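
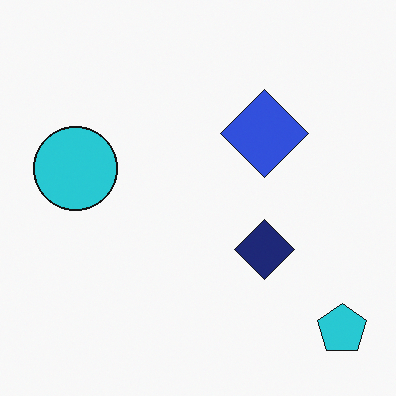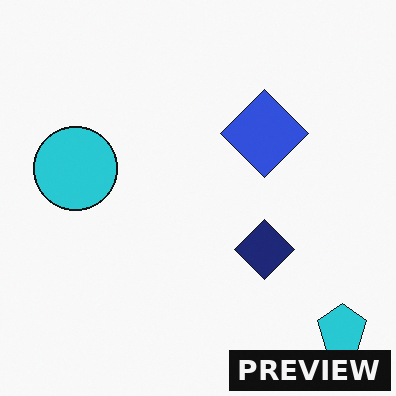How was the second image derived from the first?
It was watermarked with the text "PREVIEW" in the lower-right corner.

A dark label reading "PREVIEW" appears in the lower-right corner.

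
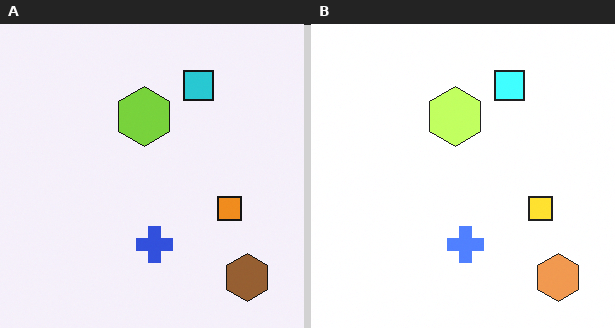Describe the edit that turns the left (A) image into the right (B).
Brightened a lot.

Every pixel — background and shapes alike — is uniformly brightened.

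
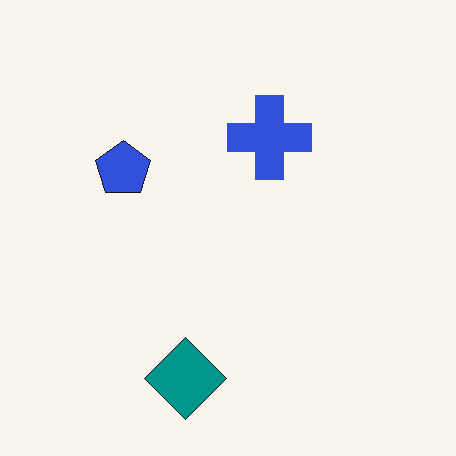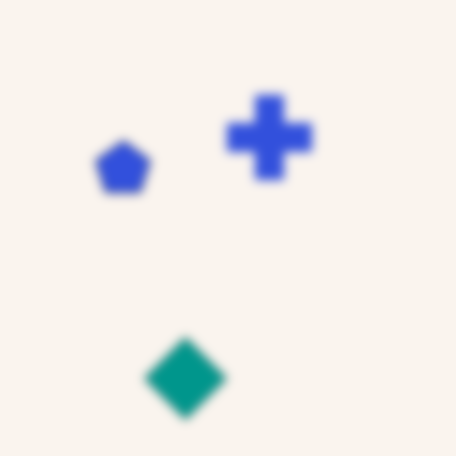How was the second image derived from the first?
This is the original image strongly gaussian-blurred.

Shape edges and outlines are uniformly softened across the whole image.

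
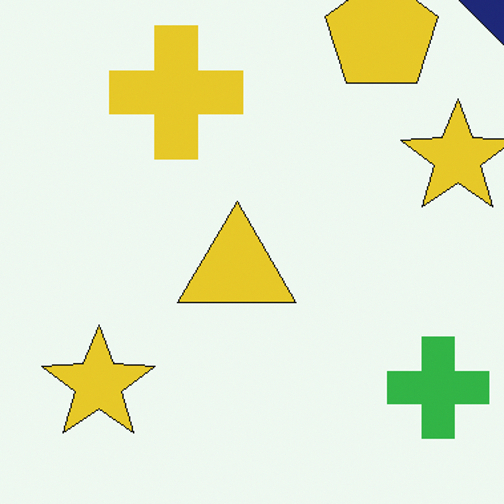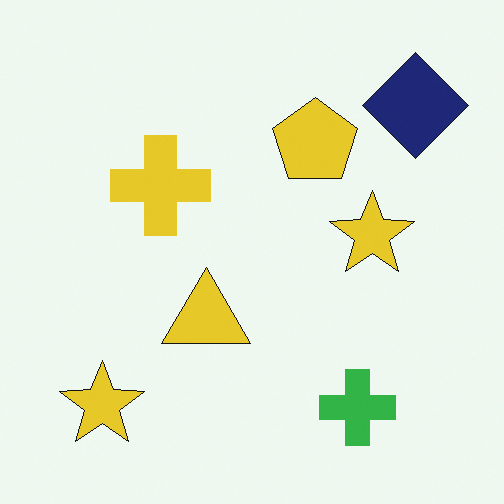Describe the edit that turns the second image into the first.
It was cropped slightly and scaled back up.

The visible shapes are larger and the field of view is narrower; shapes near the original edges may be partly or wholly outside the frame — a crop-and-rescale.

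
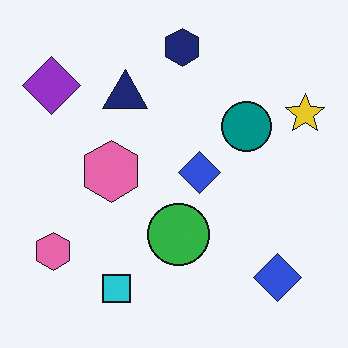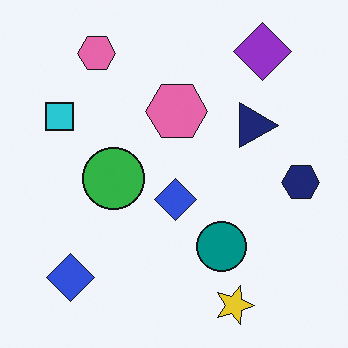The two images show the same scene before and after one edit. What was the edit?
Rotated 90° clockwise.

The purple diamond sits in the top-left of the first image and the top-right of the second — consistent with a whole-image 90° clockwise rotation.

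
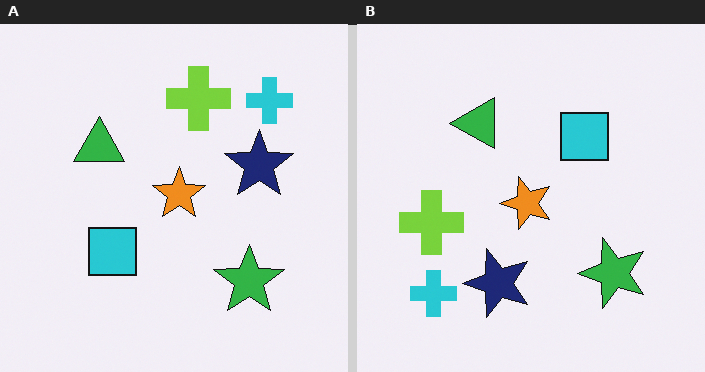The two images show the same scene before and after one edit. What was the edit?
The image was transposed (reflected across the top-left ↔ bottom-right diagonal).

Shapes have swapped their row and column positions — what was in the top-right is now in the bottom-left — a diagonal reflection.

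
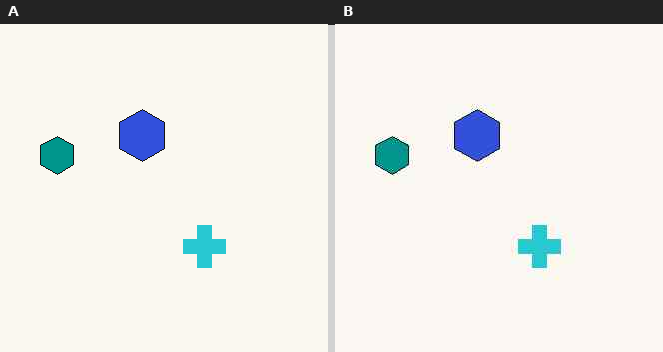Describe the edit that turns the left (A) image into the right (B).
It was JPEG-compressed with visible artifacts.

Blocky 8×8 compression artifacts appear around shape edges and the flat background shows ringing — characteristic JPEG degradation.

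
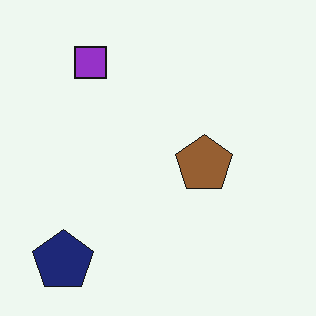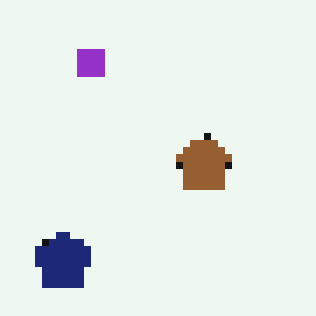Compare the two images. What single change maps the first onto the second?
The transformation is: pixelated into visible square blocks.

Shapes are reduced to large square blocks; fine edges and outlines are lost — a downscale-then-upscale (mosaic) effect.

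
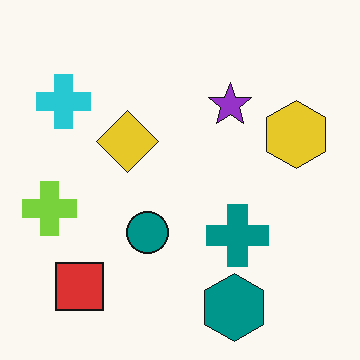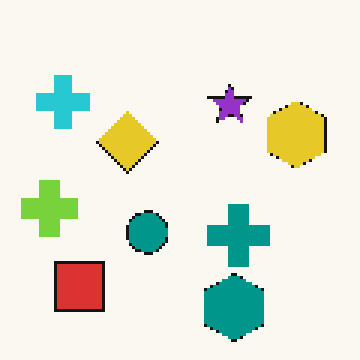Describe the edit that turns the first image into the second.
The second image is the first mildly pixelated.

Shapes are reduced to large square blocks; fine edges and outlines are lost — a downscale-then-upscale (mosaic) effect.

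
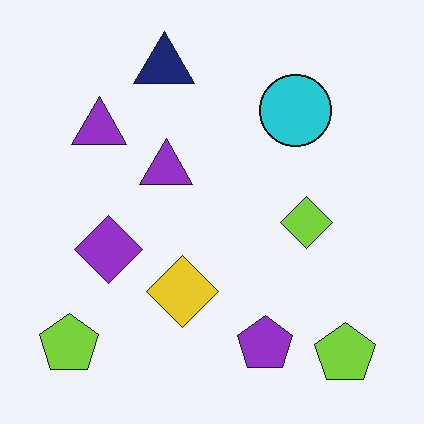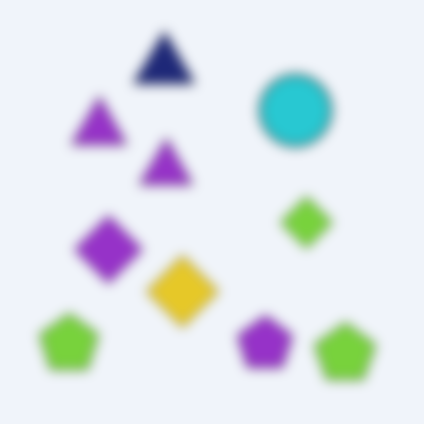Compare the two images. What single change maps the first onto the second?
The transformation is: strongly gaussian-blurred.

Shape edges and outlines are uniformly softened across the whole image.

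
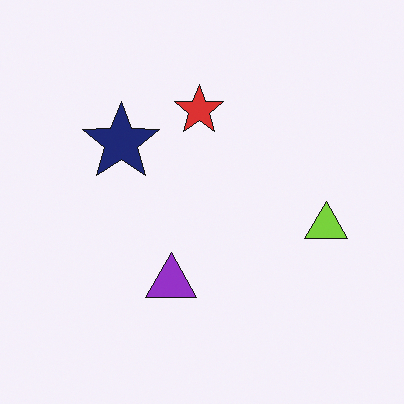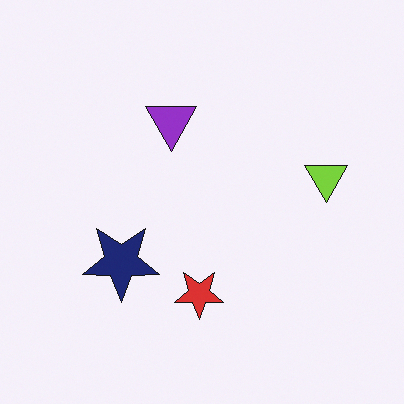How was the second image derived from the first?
The transformation is: flipped vertically (top ↔ bottom).

The red star is in the top of the first image and the bottom of the second — shapes on opposite sides of the horizontal midline have swapped in a mirror flip.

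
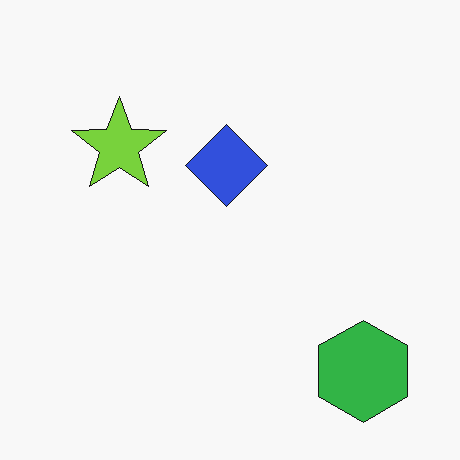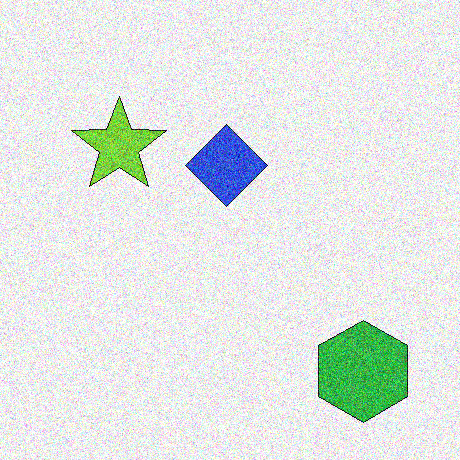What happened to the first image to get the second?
The second image is the first degraded with heavy additive noise.

Random speckle covers the whole image, including the flat background.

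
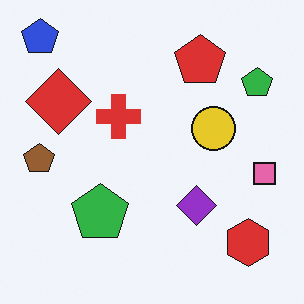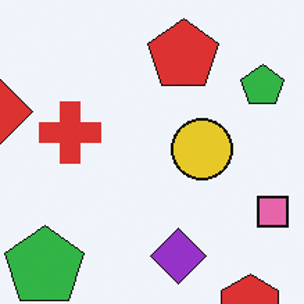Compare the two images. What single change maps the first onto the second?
The image was cropped slightly and scaled back up.

The visible shapes are larger and the field of view is narrower; shapes near the original edges may be partly or wholly outside the frame — a crop-and-rescale.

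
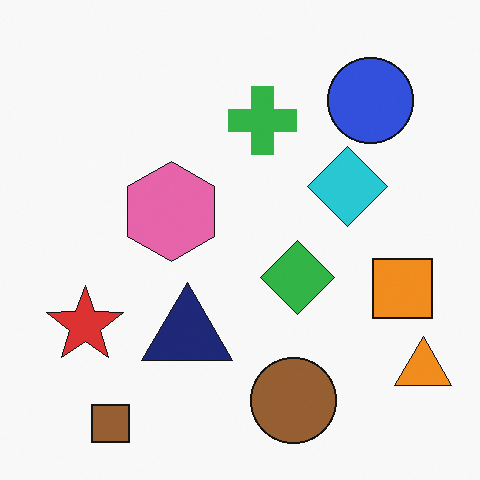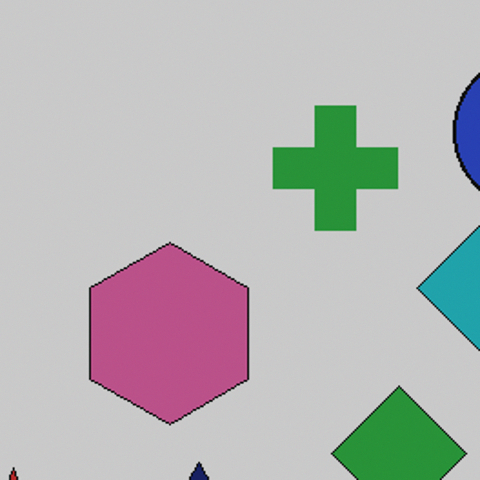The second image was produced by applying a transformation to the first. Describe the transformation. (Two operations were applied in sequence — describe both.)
This is the original image cropped tightly and scaled back up, then slightly darkened.

The visible shapes are larger and the field of view is narrower; shapes near the original edges may be partly or wholly outside the frame — a crop-and-rescale. Every pixel — background and shapes alike — is uniformly darkened.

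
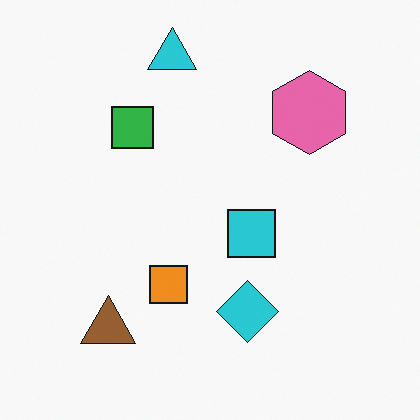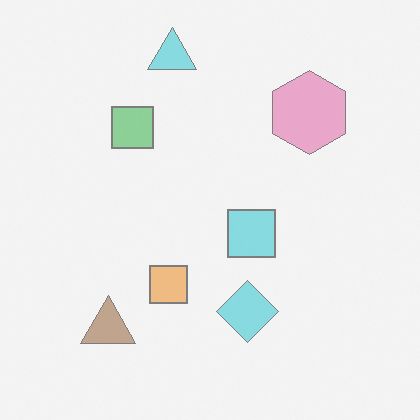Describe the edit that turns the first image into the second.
This is the original image washed out (contrast reduced).

Tones are pushed toward mid-grey across the whole image — a global contrast change.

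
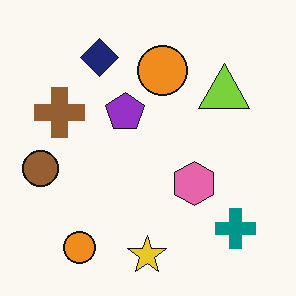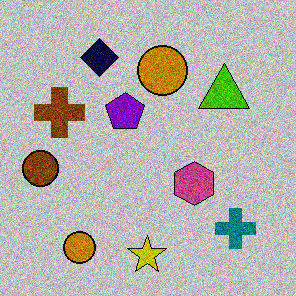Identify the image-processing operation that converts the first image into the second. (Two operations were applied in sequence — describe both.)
This is the original image heavily posterized to just a handful of flat colors, then degraded with visible gaussian noise.

Each flat color has snapped to a coarser quantized level — most visibly, the near-white background has dropped to a flat grey. Random speckle covers the whole image, including the flat background.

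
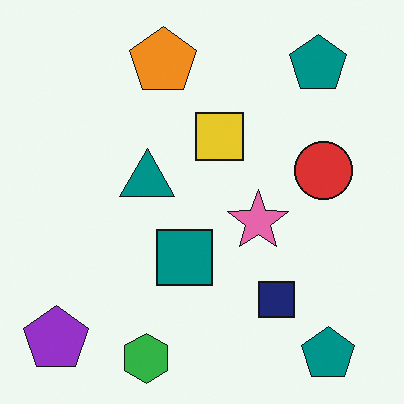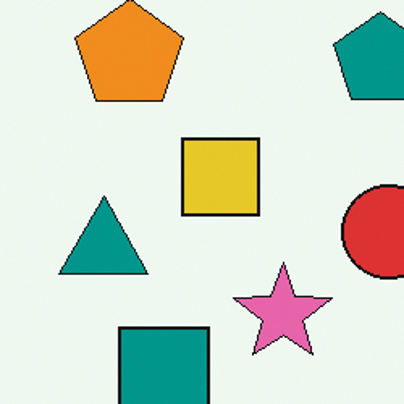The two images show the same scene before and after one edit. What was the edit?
It was cropped to a noticeably smaller region and rescaled.

The visible shapes are larger and the field of view is narrower; shapes near the original edges may be partly or wholly outside the frame — a crop-and-rescale.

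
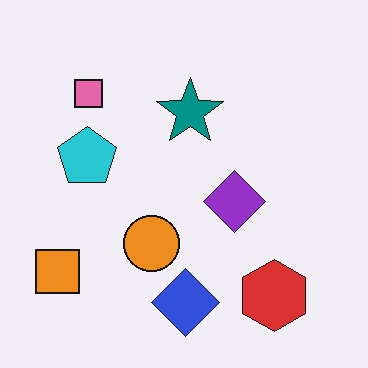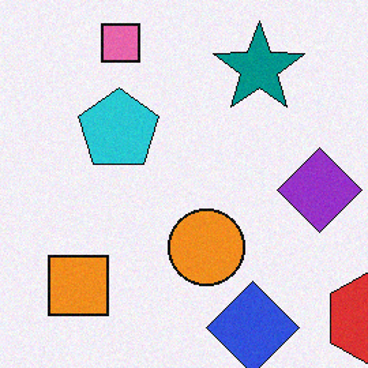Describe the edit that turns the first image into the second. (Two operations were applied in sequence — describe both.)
The transformation is: degraded with subtle gaussian noise, then cropped slightly and scaled back up.

Random speckle covers the whole image, including the flat background. The visible shapes are larger and the field of view is narrower; shapes near the original edges may be partly or wholly outside the frame — a crop-and-rescale.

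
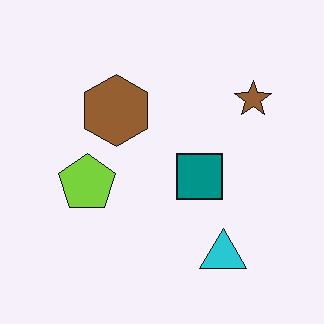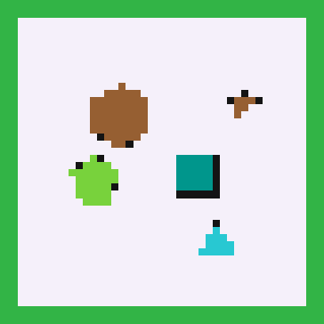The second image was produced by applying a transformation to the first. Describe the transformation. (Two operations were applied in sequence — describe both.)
This is the original image pixelated into visible square blocks, then framed with a green border.

Shapes are reduced to large square blocks; fine edges and outlines are lost — a downscale-then-upscale (mosaic) effect. A solid green frame runs around the edge of the second image, with the content slightly shrunk inside it.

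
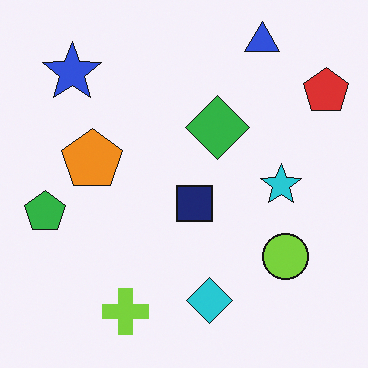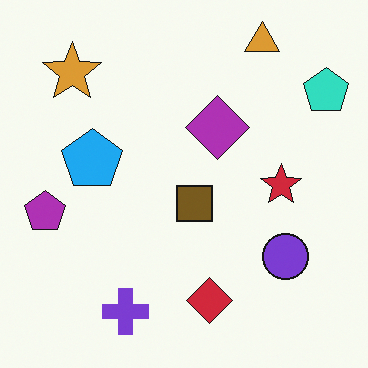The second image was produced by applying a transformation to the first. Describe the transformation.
The second image is the first hue-shifted through roughly half the color wheel.

Every shape's color has rotated by the same amount around the hue wheel — a uniform hue shift.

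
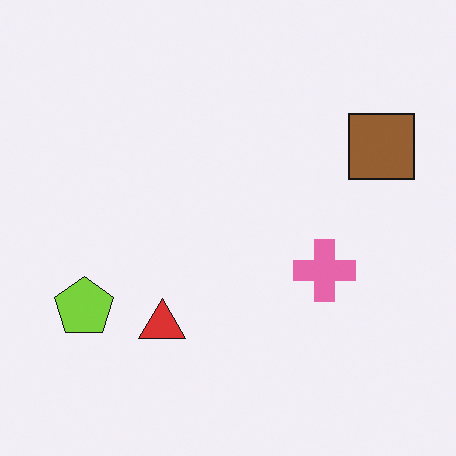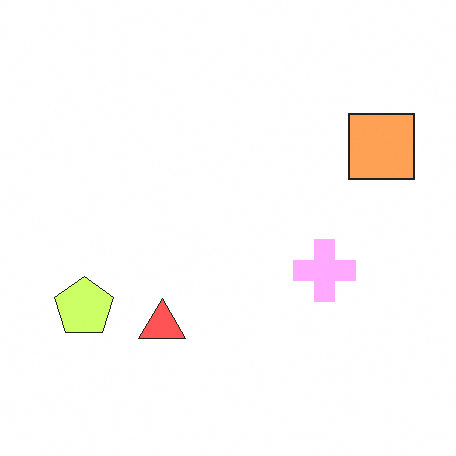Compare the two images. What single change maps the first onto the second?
This is the original image noticeably brightened.

Every pixel — background and shapes alike — is uniformly brightened.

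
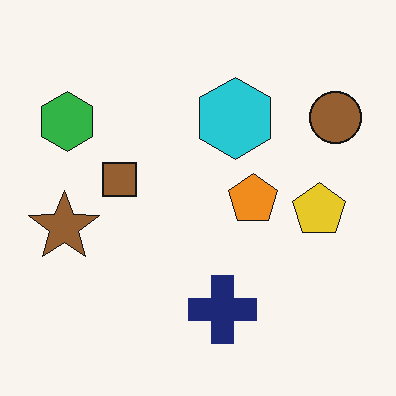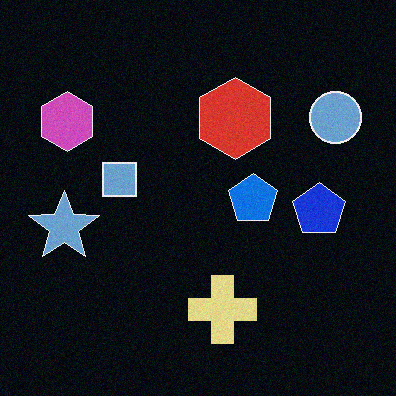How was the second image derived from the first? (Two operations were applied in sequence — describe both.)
The image was degraded with subtle gaussian noise, then color-inverted (negative).

Random speckle covers the whole image, including the flat background. The light background has become dark and every shape's color is its complement — a photographic negative.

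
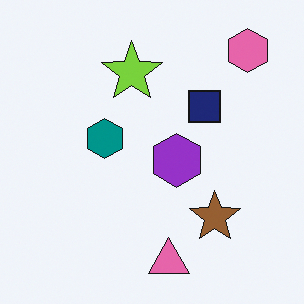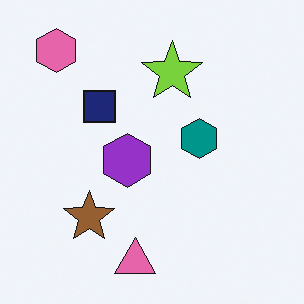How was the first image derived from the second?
The image was flipped horizontally (left ↔ right).

The pink hexagon is in the top-left of the second image and the top-right of the first — shapes on opposite sides of the vertical midline have swapped in a mirror flip.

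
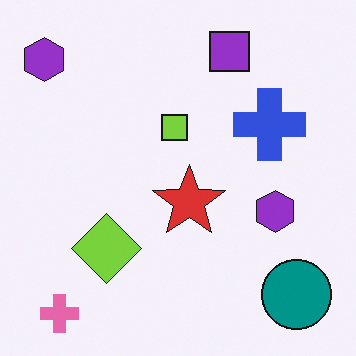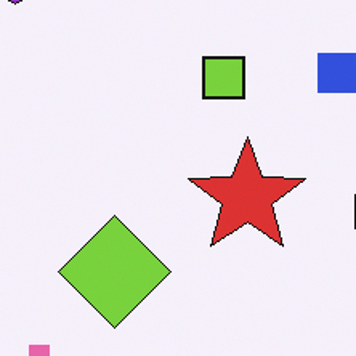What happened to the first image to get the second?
The transformation is: cropped slightly and scaled back up.

The visible shapes are larger and the field of view is narrower; shapes near the original edges may be partly or wholly outside the frame — a crop-and-rescale.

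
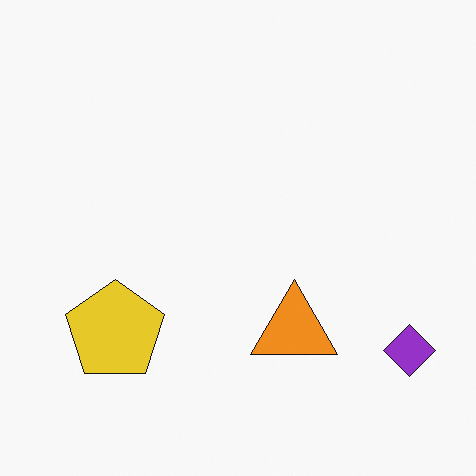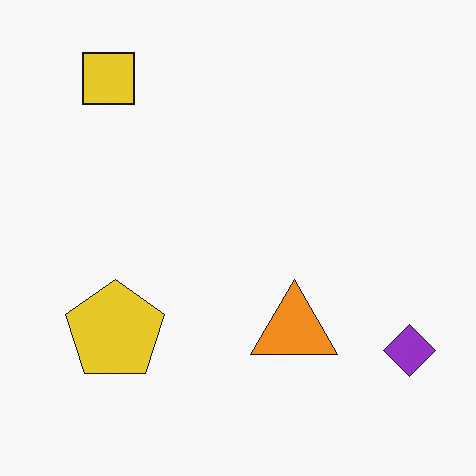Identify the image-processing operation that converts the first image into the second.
Overlaid with an additional yellow square.

A yellow square appears in the second image that is absent from the first.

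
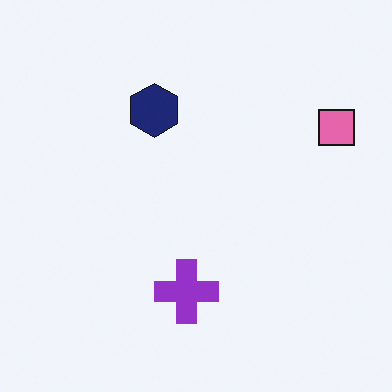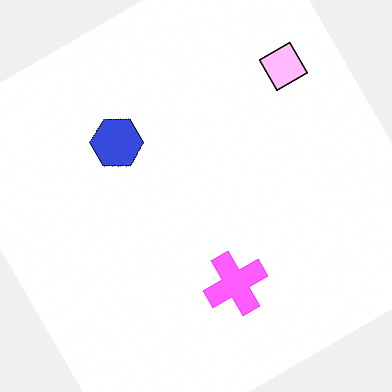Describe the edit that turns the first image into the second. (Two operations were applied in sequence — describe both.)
The transformation is: rotated counter-clockwise by a large amount — several tens of degrees, then noticeably brightened.

Every shape is tilted by the same angle and the image corners show triangular fill wedges — a whole-image rotation by a non-right angle. Every pixel — background and shapes alike — is uniformly brightened.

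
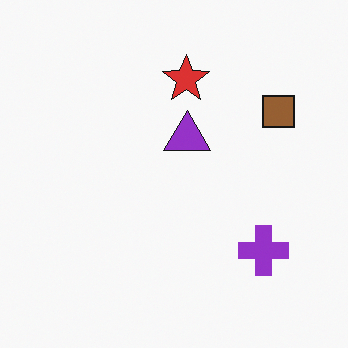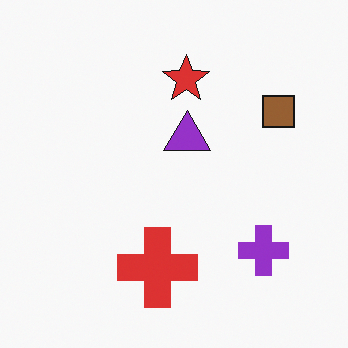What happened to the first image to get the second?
The image was overlaid with an additional red cross.

A red cross appears in the second image that is absent from the first.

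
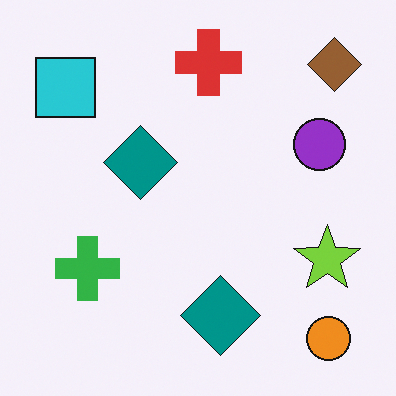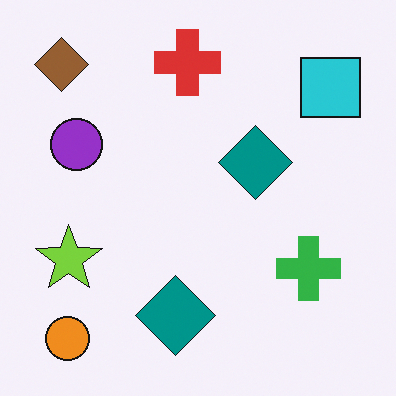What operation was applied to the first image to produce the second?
The image was flipped horizontally (left ↔ right).

The brown diamond is in the top-right of the first image and the top-left of the second — shapes on opposite sides of the vertical midline have swapped in a mirror flip.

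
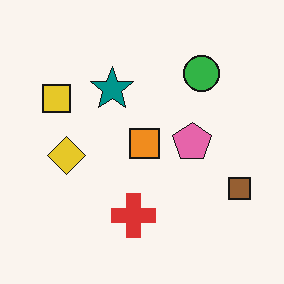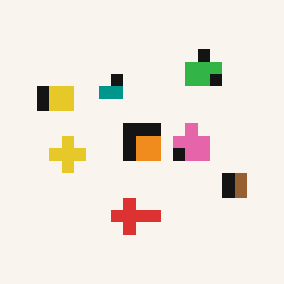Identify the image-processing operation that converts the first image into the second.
This is the original image coarsely pixelated.

Shapes are reduced to large square blocks; fine edges and outlines are lost — a downscale-then-upscale (mosaic) effect.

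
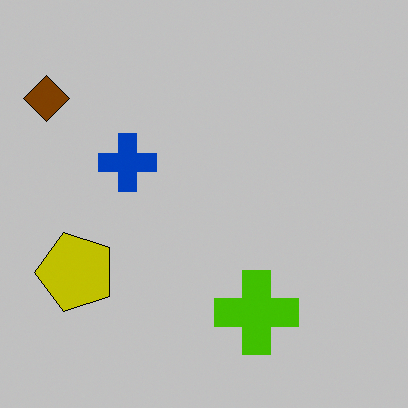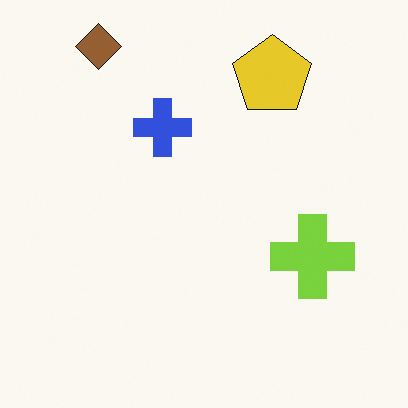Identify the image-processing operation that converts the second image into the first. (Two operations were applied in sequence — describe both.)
It was aggressively posterized, then transposed (reflected across the top-left ↔ bottom-right diagonal).

Each flat color has snapped to a coarser quantized level — most visibly, the near-white background has dropped to a flat grey. Shapes have swapped their row and column positions — what was in the top-right is now in the bottom-left — a diagonal reflection.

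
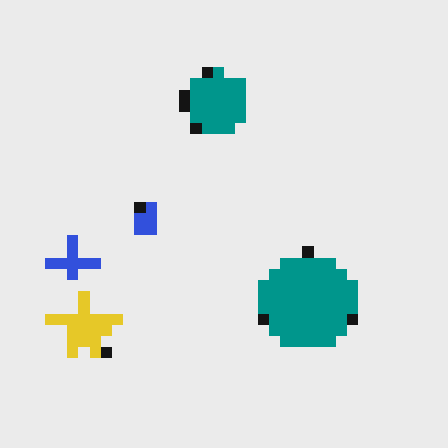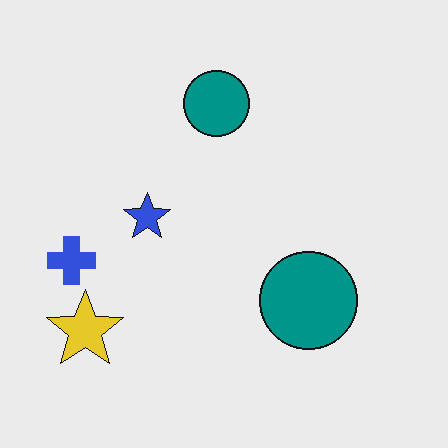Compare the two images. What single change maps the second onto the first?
The transformation is: coarsely pixelated.

Shapes are reduced to large square blocks; fine edges and outlines are lost — a downscale-then-upscale (mosaic) effect.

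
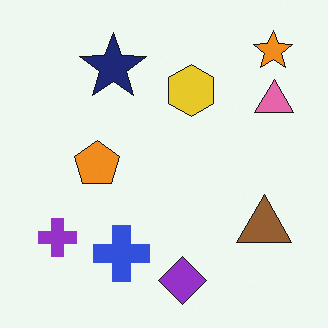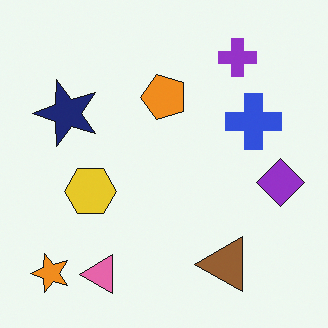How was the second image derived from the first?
The second image is the first transposed (reflected across the top-left ↔ bottom-right diagonal).

Shapes have swapped their row and column positions — what was in the top-right is now in the bottom-left — a diagonal reflection.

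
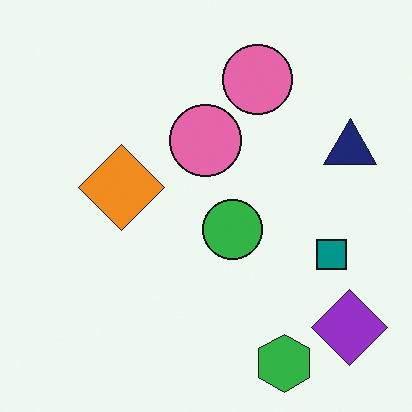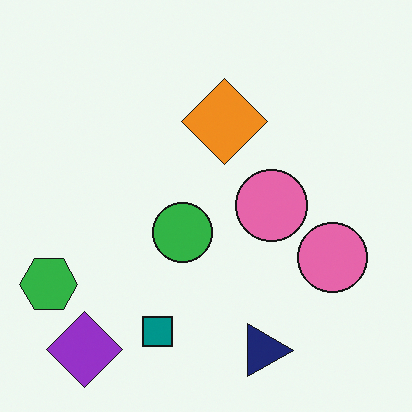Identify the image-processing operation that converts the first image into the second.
This is the original image rotated 90° clockwise.

The purple diamond sits in the bottom-right of the first image and the bottom-left of the second — consistent with a whole-image 90° clockwise rotation.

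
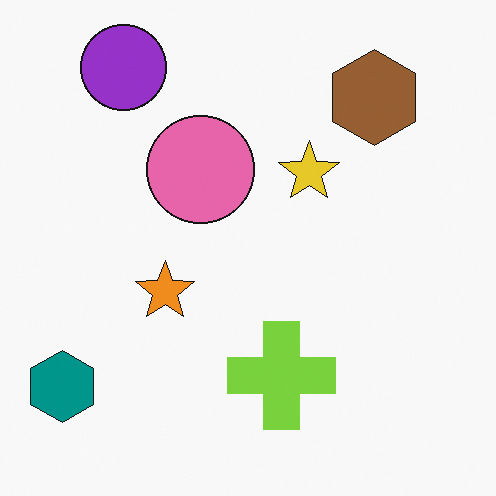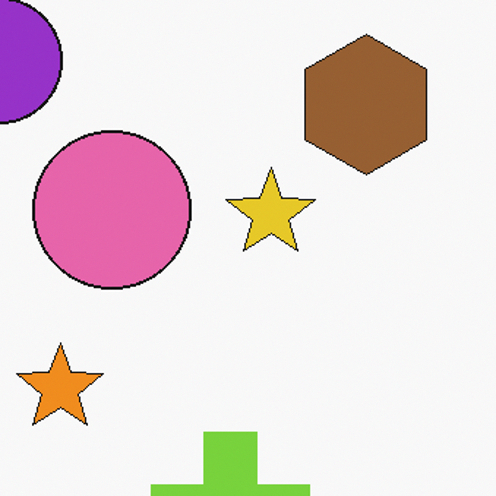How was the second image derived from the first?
This is the original image cropped to a modestly smaller region and rescaled.

The visible shapes are larger and the field of view is narrower; shapes near the original edges may be partly or wholly outside the frame — a crop-and-rescale.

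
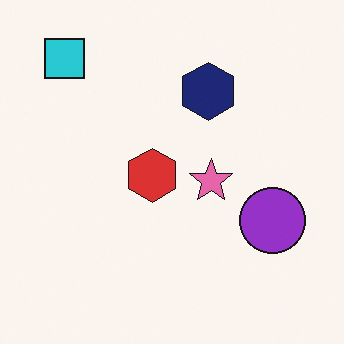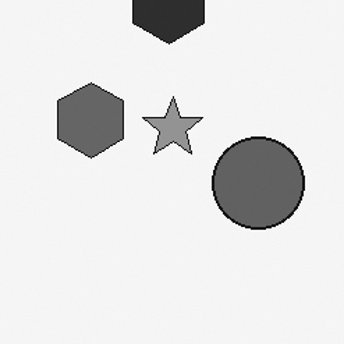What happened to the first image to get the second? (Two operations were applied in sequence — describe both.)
Converted to grayscale, then cropped slightly and scaled back up.

All color is removed — every shape is now a shade of grey. The visible shapes are larger and the field of view is narrower; shapes near the original edges may be partly or wholly outside the frame — a crop-and-rescale.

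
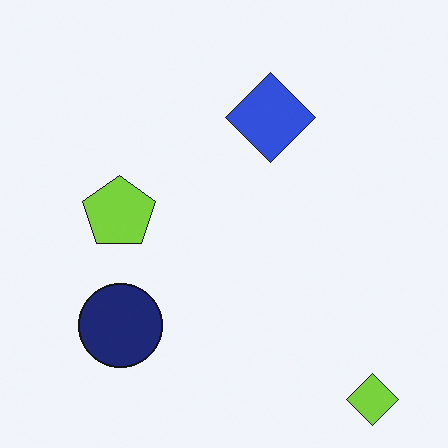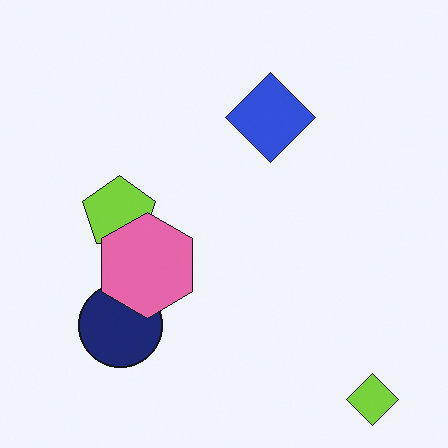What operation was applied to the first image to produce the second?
The second image is the first overlaid with an additional pink hexagon.

A pink hexagon appears in the second image that is absent from the first.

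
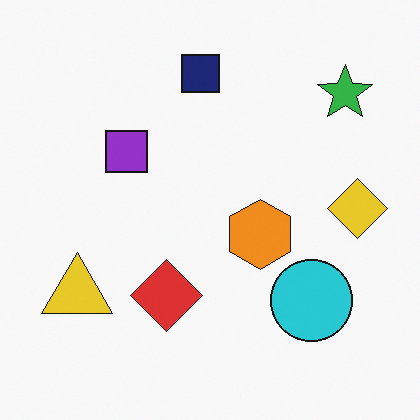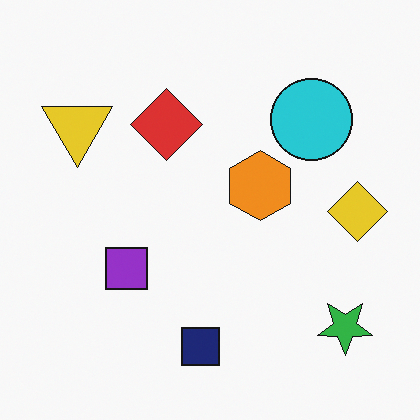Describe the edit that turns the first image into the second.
Flipped vertically (top ↔ bottom).

The navy square is in the top of the first image and the bottom of the second — shapes on opposite sides of the horizontal midline have swapped in a mirror flip.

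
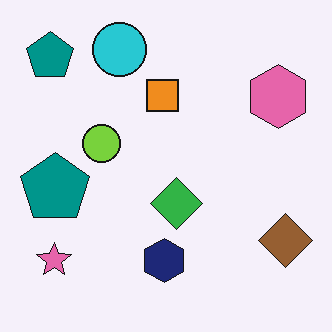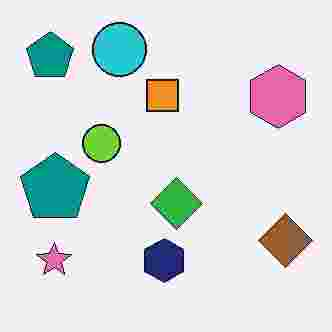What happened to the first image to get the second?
Degraded with heavy JPEG compression.

Blocky 8×8 compression artifacts appear around shape edges and the flat background shows ringing — characteristic JPEG degradation.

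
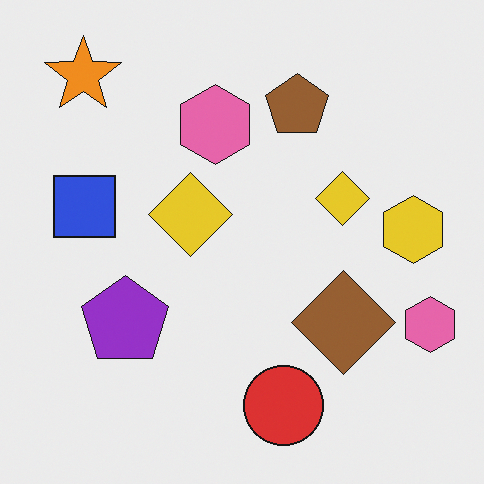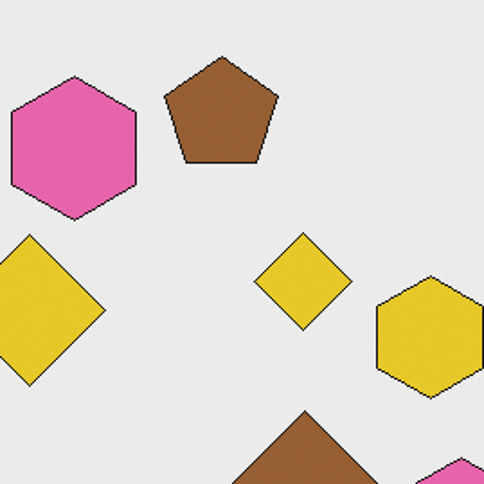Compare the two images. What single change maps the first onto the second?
It was cropped tightly and scaled back up.

The visible shapes are larger and the field of view is narrower; shapes near the original edges may be partly or wholly outside the frame — a crop-and-rescale.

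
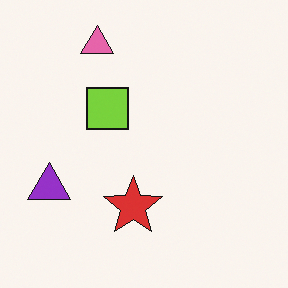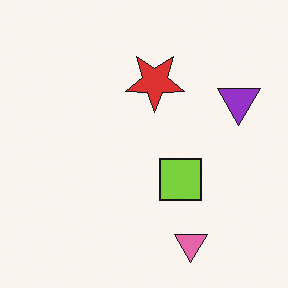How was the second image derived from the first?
This is the original image rotated 180°.

The pink triangle sits in the top of the first image and the bottom of the second — consistent with a whole-image 180° rotation.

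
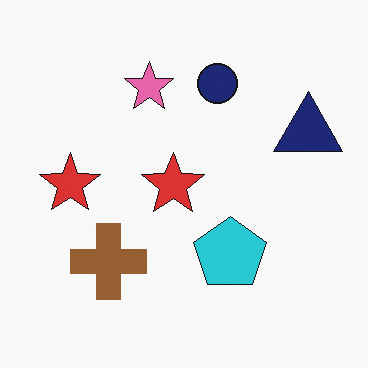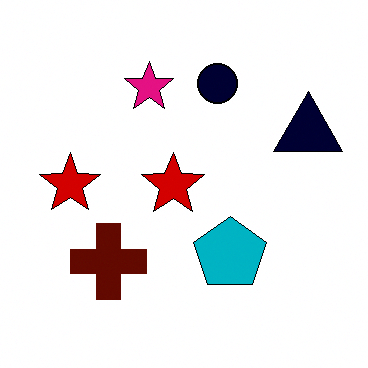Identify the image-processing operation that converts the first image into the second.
The image was given much higher contrast.

Tones are pushed away from mid-grey across the whole image — a global contrast change.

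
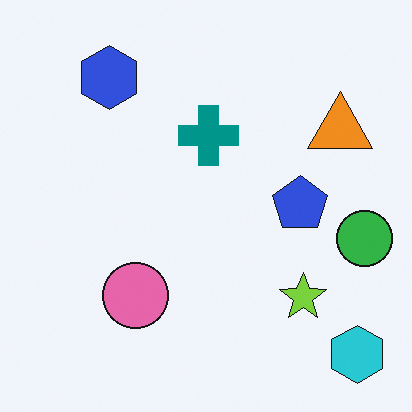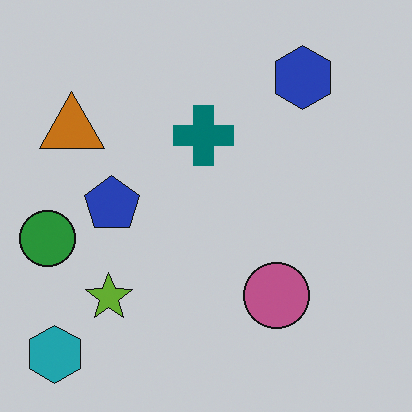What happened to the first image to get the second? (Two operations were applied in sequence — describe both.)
It was flipped horizontally (left ↔ right), then slightly darkened.

The green circle is in the right of the first image and the left of the second — shapes on opposite sides of the vertical midline have swapped in a mirror flip. Every pixel — background and shapes alike — is uniformly darkened.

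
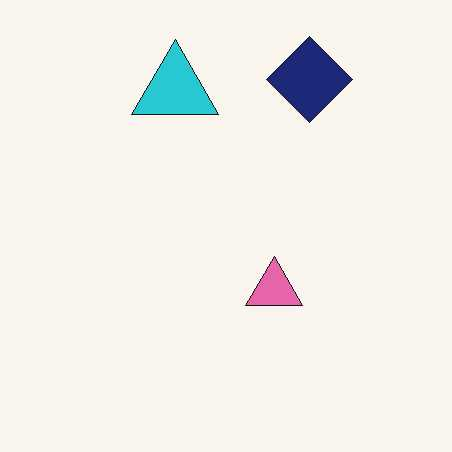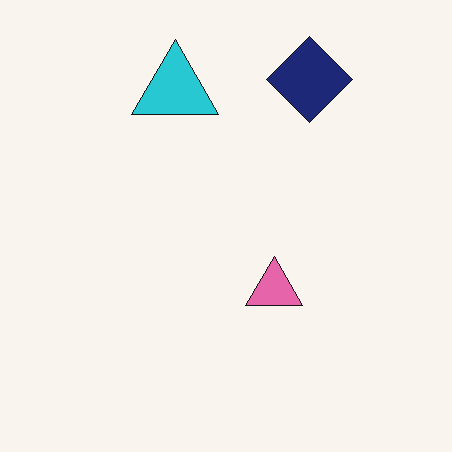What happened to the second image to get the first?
The transformation is: given moderate JPEG compression.

Blocky 8×8 compression artifacts appear around shape edges and the flat background shows ringing — characteristic JPEG degradation.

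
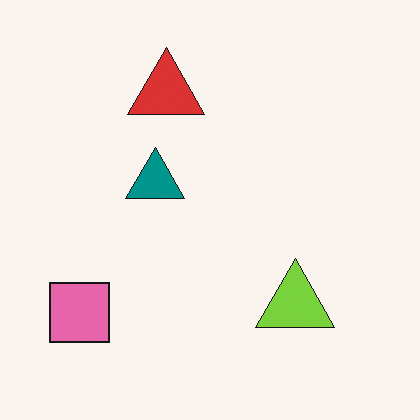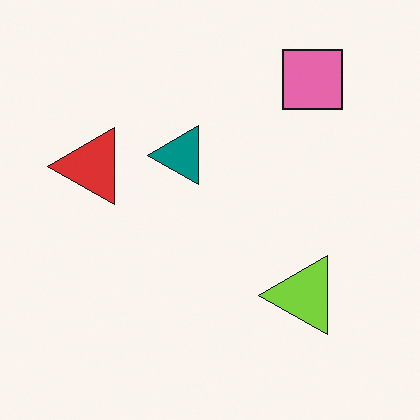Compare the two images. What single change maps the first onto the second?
It was transposed (reflected across the top-left ↔ bottom-right diagonal).

Shapes have swapped their row and column positions — what was in the top-right is now in the bottom-left — a diagonal reflection.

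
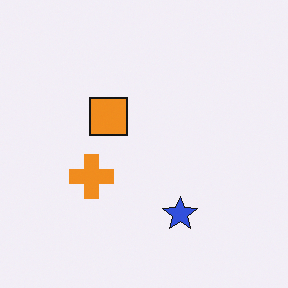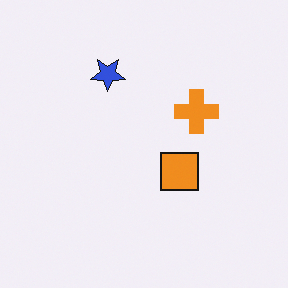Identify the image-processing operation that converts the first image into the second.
It was rotated 180°.

The blue star sits in the bottom of the first image and the top of the second — consistent with a whole-image 180° rotation.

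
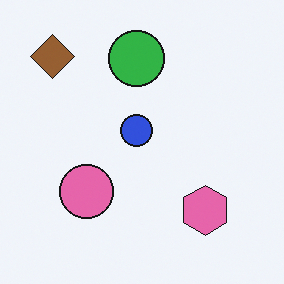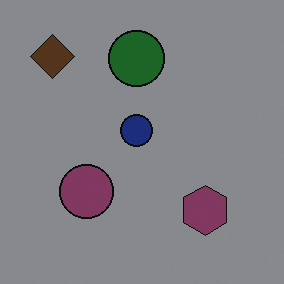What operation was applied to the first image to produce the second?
Noticeably darkened.

Every pixel — background and shapes alike — is uniformly darkened.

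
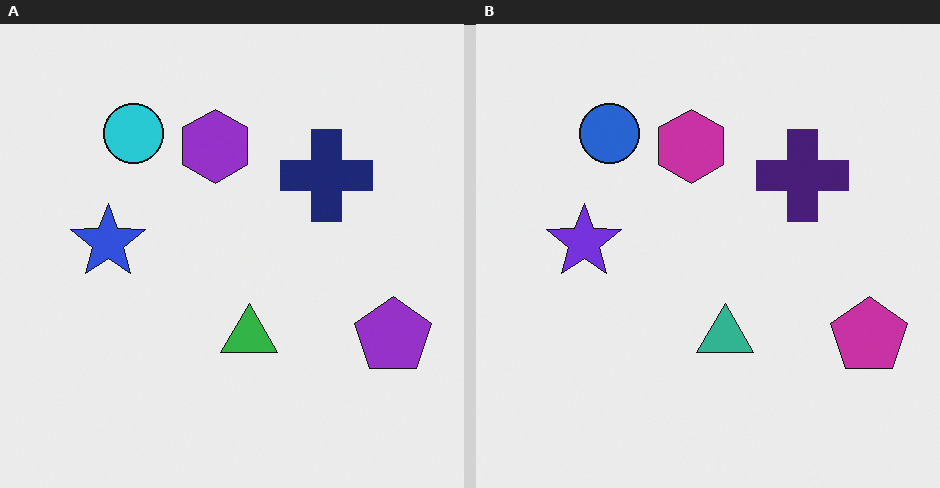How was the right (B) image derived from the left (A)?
Hue-shifted by a small amount.

Every shape's color has rotated by the same amount around the hue wheel — a uniform hue shift.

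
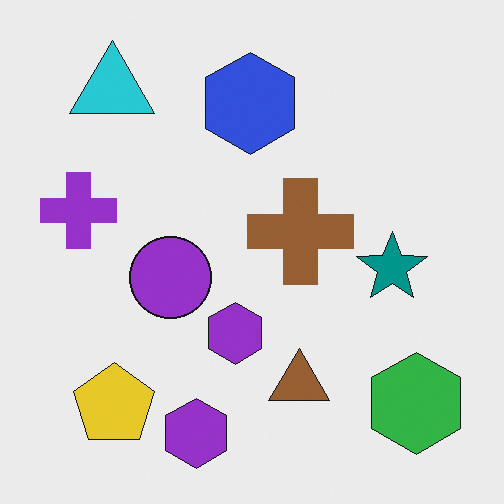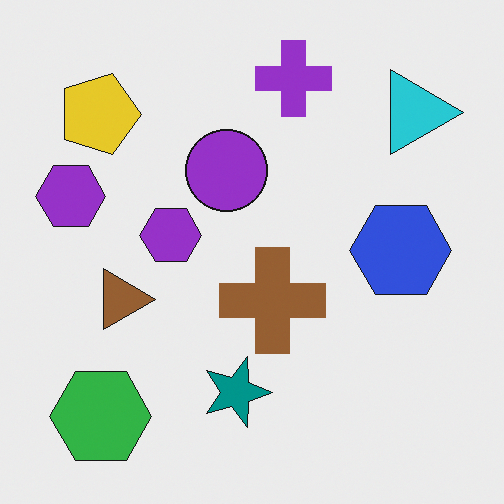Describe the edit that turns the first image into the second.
Rotated 90° clockwise.

The green hexagon sits in the bottom-right of the first image and the bottom-left of the second — consistent with a whole-image 90° clockwise rotation.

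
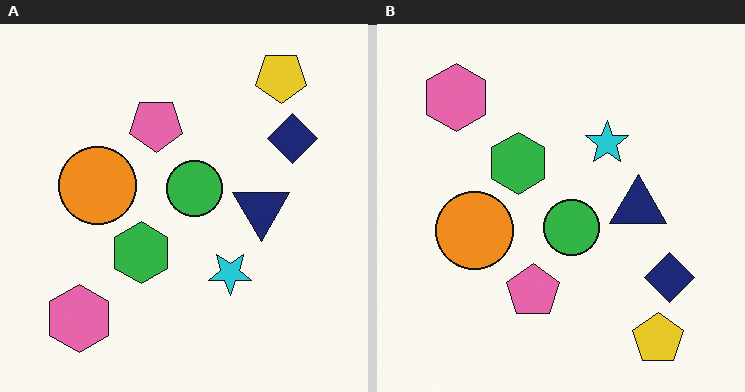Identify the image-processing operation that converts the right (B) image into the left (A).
The image was flipped vertically (top ↔ bottom).

The yellow pentagon is in the bottom-right of the right (B) image and the top-right of the left (A) — shapes on opposite sides of the horizontal midline have swapped in a mirror flip.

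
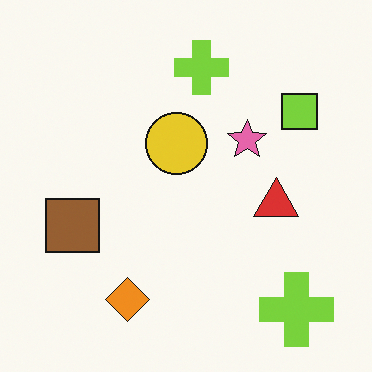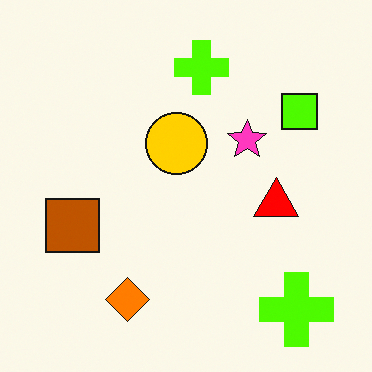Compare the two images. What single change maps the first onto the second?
The transformation is: made much more vivid (saturation change).

All colors are more vivid — a global saturation change.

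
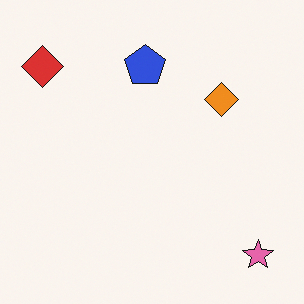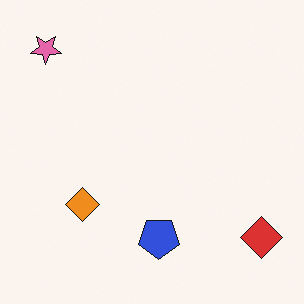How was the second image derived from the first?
The image was rotated 180°.

The pink star sits in the bottom-right of the first image and the top-left of the second — consistent with a whole-image 180° rotation.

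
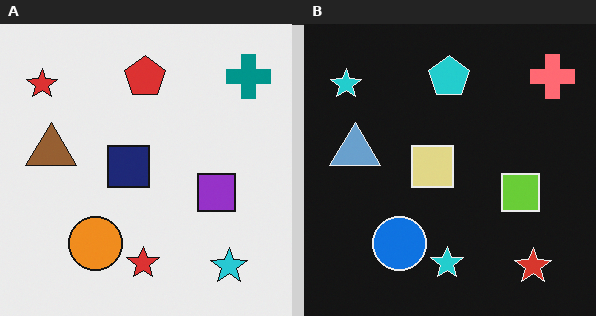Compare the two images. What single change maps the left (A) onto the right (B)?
The image was color-inverted (negative).

The light background has become dark and every shape's color is its complement — a photographic negative.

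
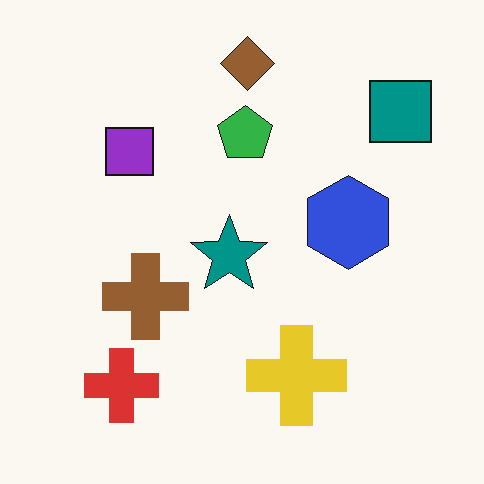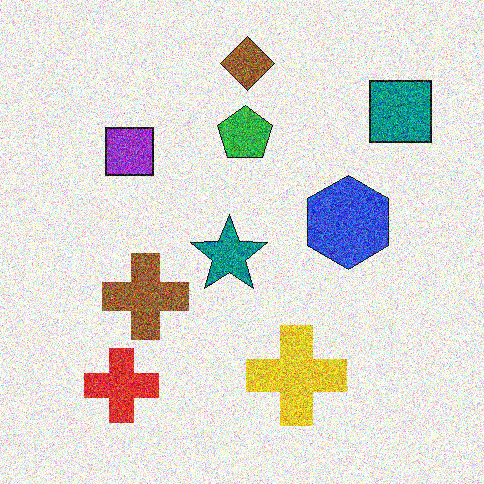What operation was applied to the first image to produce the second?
Degraded with strong gaussian noise.

Random speckle covers the whole image, including the flat background.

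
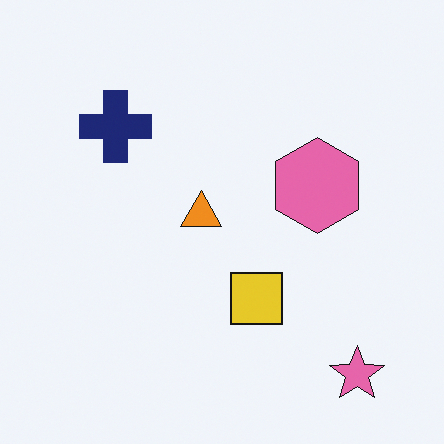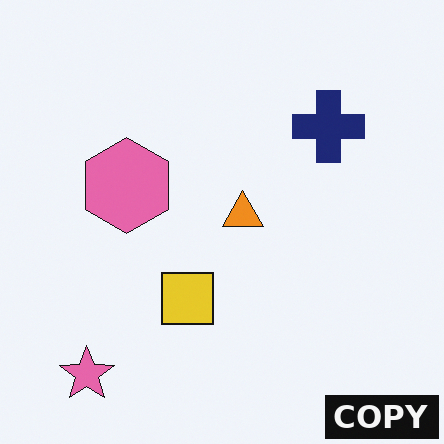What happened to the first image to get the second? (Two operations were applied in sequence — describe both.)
The image was flipped horizontally (left ↔ right), then watermarked with the text "COPY" in the lower-right corner.

The pink star is in the bottom-right of the first image and the bottom-left of the second — shapes on opposite sides of the vertical midline have swapped in a mirror flip. A dark label reading "COPY" appears in the lower-right corner.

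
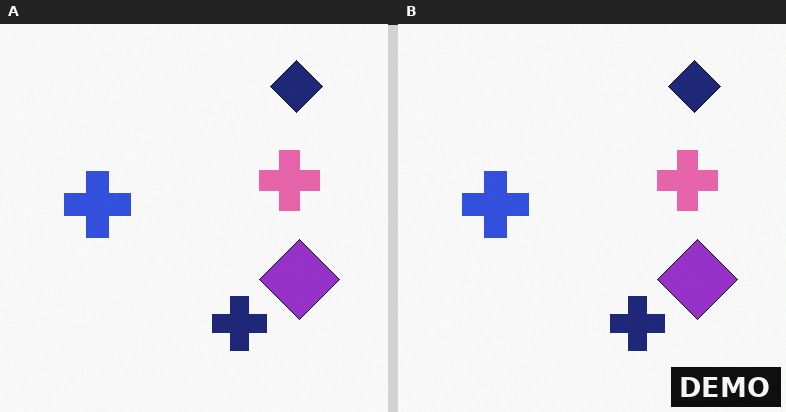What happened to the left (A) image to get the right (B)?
The image was watermarked with the text "DEMO" in the lower-right corner.

A dark label reading "DEMO" appears in the lower-right corner.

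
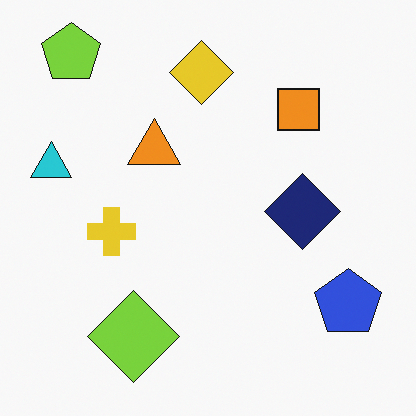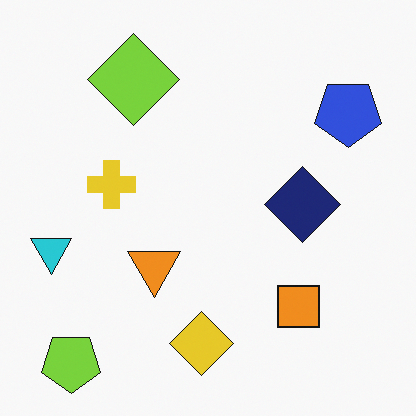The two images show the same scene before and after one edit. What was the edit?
The image was flipped vertically (top ↔ bottom).

The lime pentagon is in the top-left of the first image and the bottom-left of the second — shapes on opposite sides of the horizontal midline have swapped in a mirror flip.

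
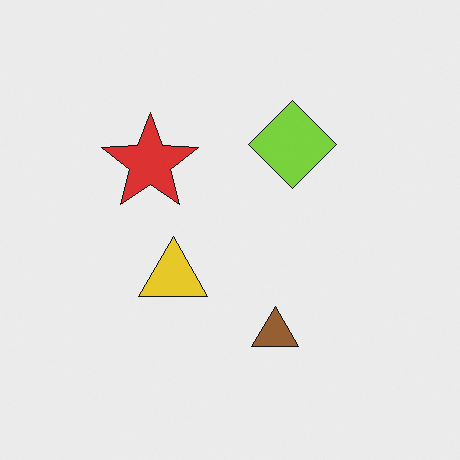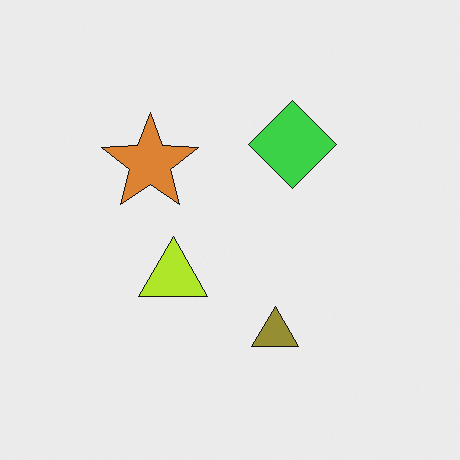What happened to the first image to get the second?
The image was hue-shifted by a small amount.

Every shape's color has rotated by the same amount around the hue wheel — a uniform hue shift.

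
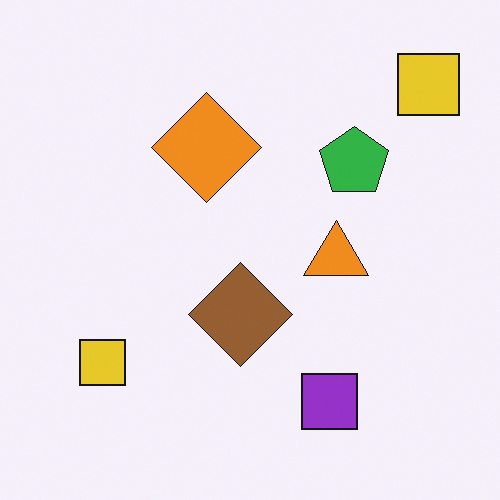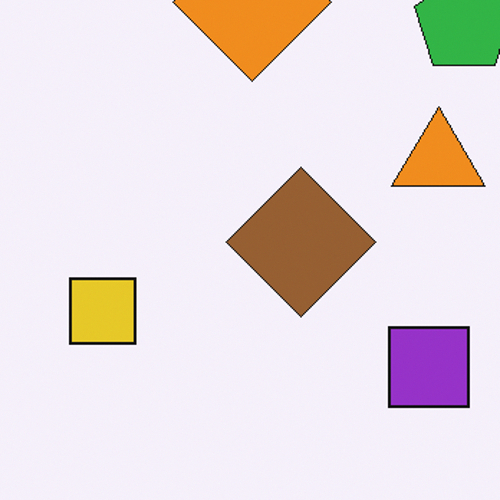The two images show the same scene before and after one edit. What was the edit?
The second image is the first cropped slightly and scaled back up.

The visible shapes are larger and the field of view is narrower; shapes near the original edges may be partly or wholly outside the frame — a crop-and-rescale.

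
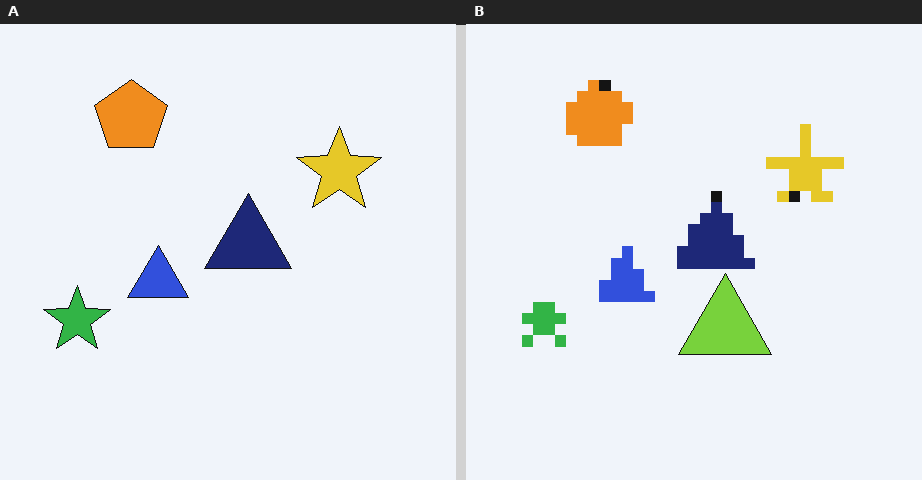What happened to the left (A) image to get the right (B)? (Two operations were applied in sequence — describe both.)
The transformation is: heavily pixelated into large blocks, then overlaid with an additional lime triangle.

Shapes are reduced to large square blocks; fine edges and outlines are lost — a downscale-then-upscale (mosaic) effect. A lime triangle appears in the right (B) image that is absent from the left (A).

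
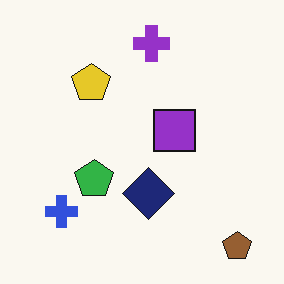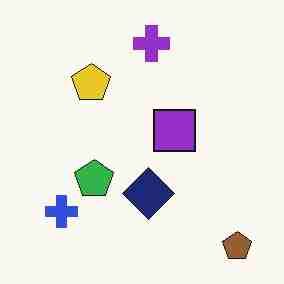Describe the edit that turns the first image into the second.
Heavily JPEG-compressed with obvious blocking artifacts.

Blocky 8×8 compression artifacts appear around shape edges and the flat background shows ringing — characteristic JPEG degradation.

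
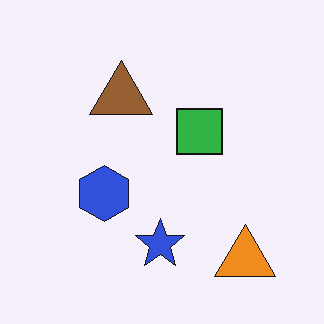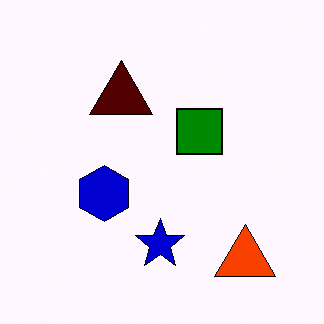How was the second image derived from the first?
The image was boosted in contrast.

Tones are pushed away from mid-grey across the whole image — a global contrast change.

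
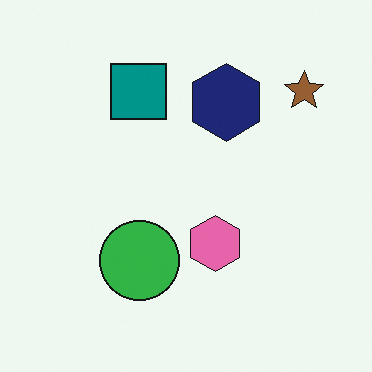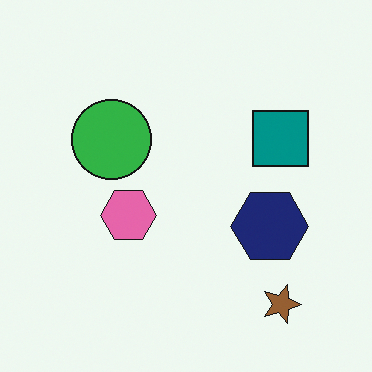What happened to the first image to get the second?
It was rotated 90° clockwise.

The brown star sits in the top-right of the first image and the bottom-right of the second — consistent with a whole-image 90° clockwise rotation.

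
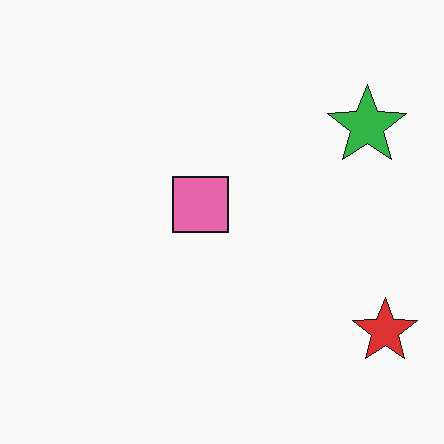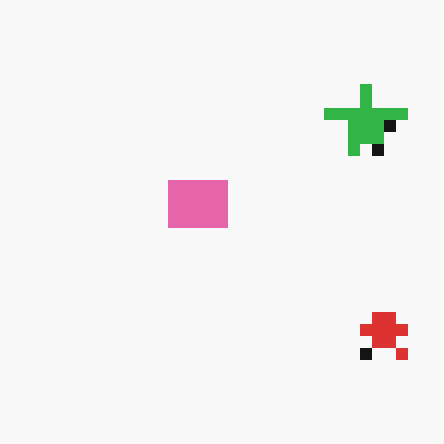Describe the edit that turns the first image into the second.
This is the original image coarsely pixelated.

Shapes are reduced to large square blocks; fine edges and outlines are lost — a downscale-then-upscale (mosaic) effect.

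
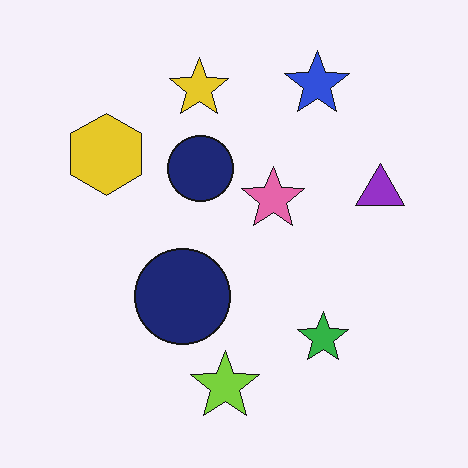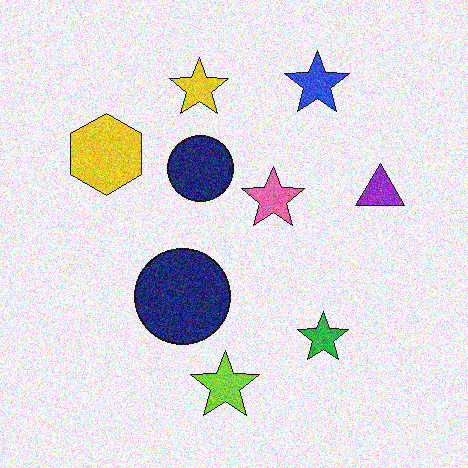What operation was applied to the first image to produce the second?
This is the original image degraded with visible gaussian noise.

Random speckle covers the whole image, including the flat background.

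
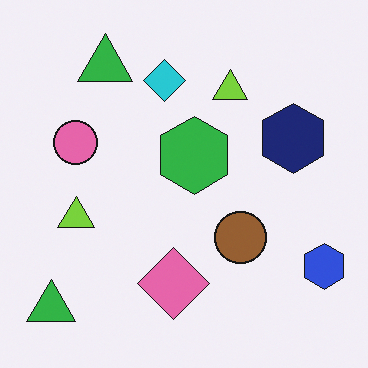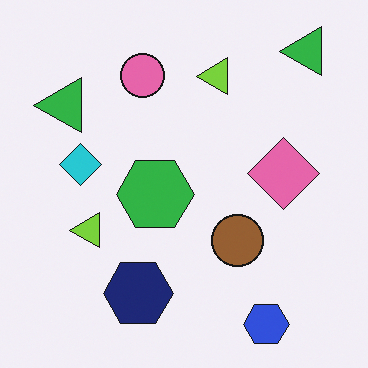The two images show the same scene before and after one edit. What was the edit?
The transformation is: transposed (reflected across the top-left ↔ bottom-right diagonal).

Shapes have swapped their row and column positions — what was in the top-right is now in the bottom-left — a diagonal reflection.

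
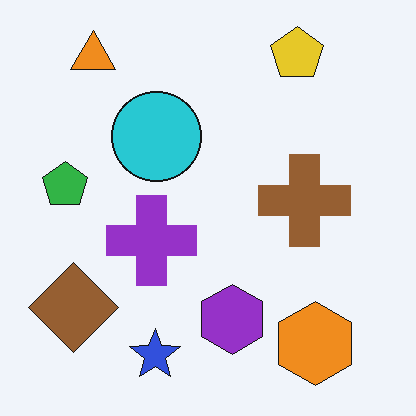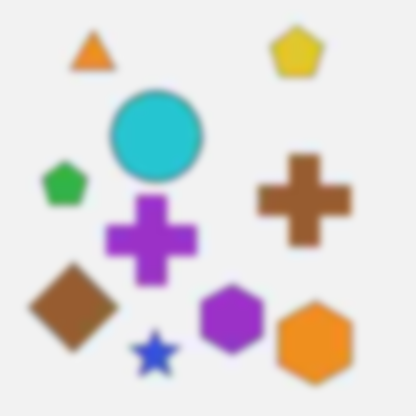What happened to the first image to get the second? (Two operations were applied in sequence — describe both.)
The transformation is: heavily JPEG-compressed with obvious blocking artifacts, then moderately blurred.

Blocky 8×8 compression artifacts appear around shape edges and the flat background shows ringing — characteristic JPEG degradation. Shape edges and outlines are uniformly softened across the whole image.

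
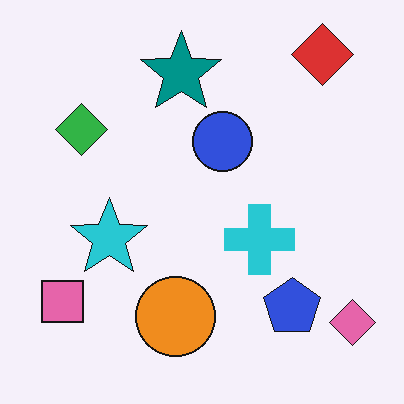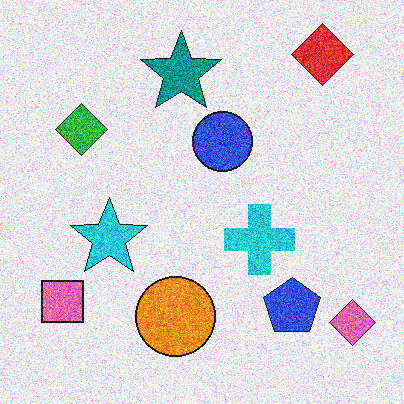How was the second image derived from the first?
It was degraded with strong gaussian noise.

Random speckle covers the whole image, including the flat background.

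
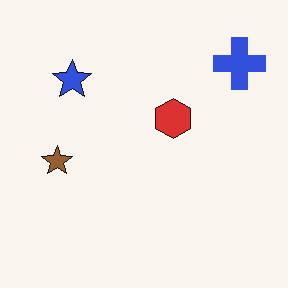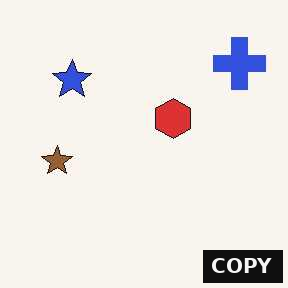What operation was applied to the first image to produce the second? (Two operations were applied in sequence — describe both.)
The image was given moderate JPEG compression, then watermarked with the text "COPY" in the lower-right corner.

Blocky 8×8 compression artifacts appear around shape edges and the flat background shows ringing — characteristic JPEG degradation. A dark label reading "COPY" appears in the lower-right corner.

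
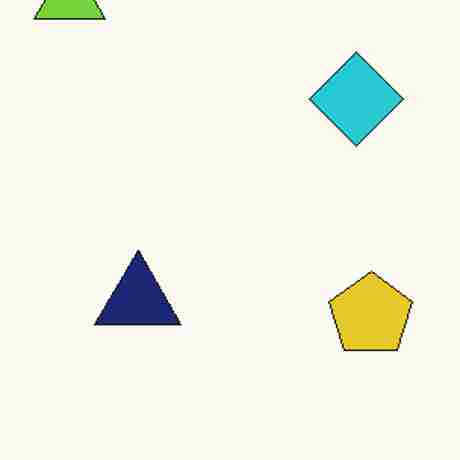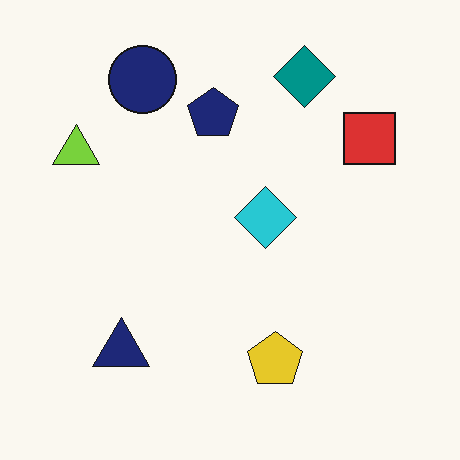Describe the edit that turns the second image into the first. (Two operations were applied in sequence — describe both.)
The first image is the second cropped to a modestly smaller region and rescaled, then heavily JPEG-compressed with obvious blocking artifacts.

The visible shapes are larger and the field of view is narrower; shapes near the original edges may be partly or wholly outside the frame — a crop-and-rescale. Blocky 8×8 compression artifacts appear around shape edges and the flat background shows ringing — characteristic JPEG degradation.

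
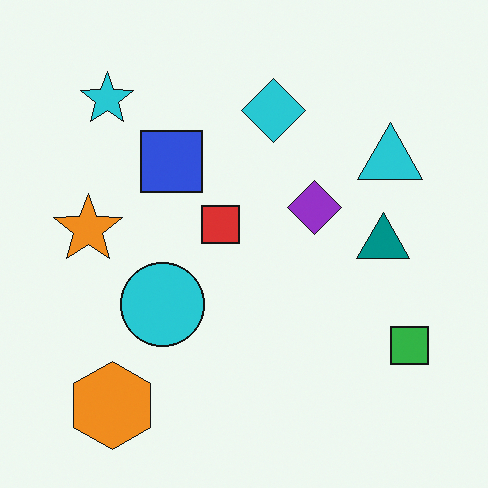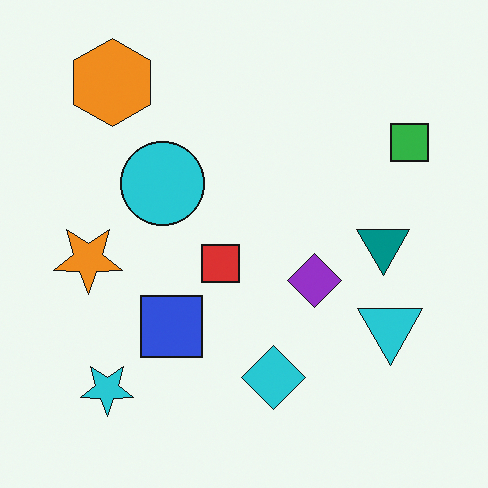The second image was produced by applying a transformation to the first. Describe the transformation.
The second image is the first flipped vertically (top ↔ bottom).

The orange hexagon is in the bottom-left of the first image and the top-left of the second — shapes on opposite sides of the horizontal midline have swapped in a mirror flip.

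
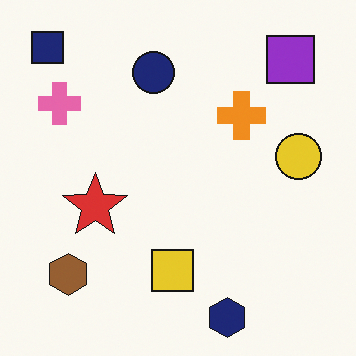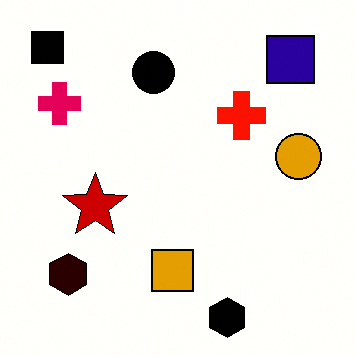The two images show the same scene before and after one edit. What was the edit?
Boosted in contrast.

Tones are pushed away from mid-grey across the whole image — a global contrast change.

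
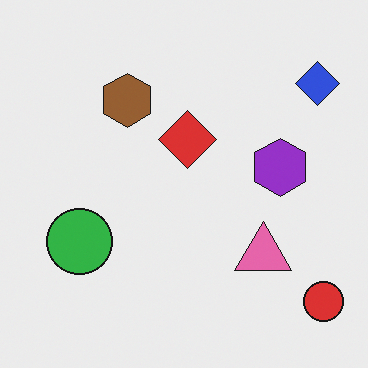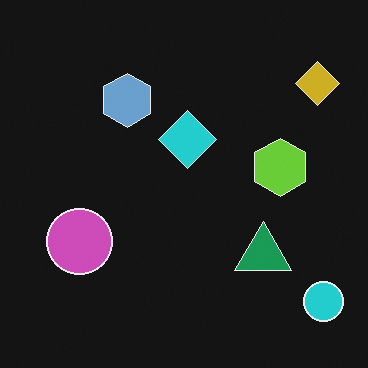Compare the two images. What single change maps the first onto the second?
Color-inverted (negative).

The light background has become dark and every shape's color is its complement — a photographic negative.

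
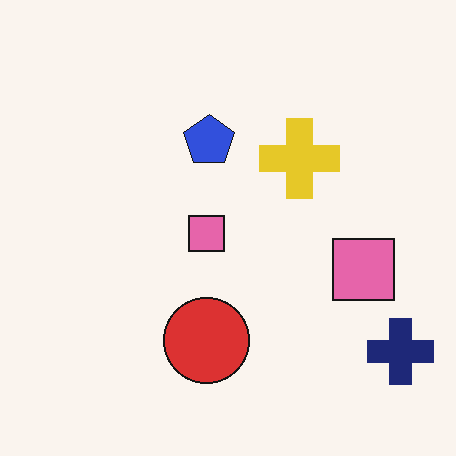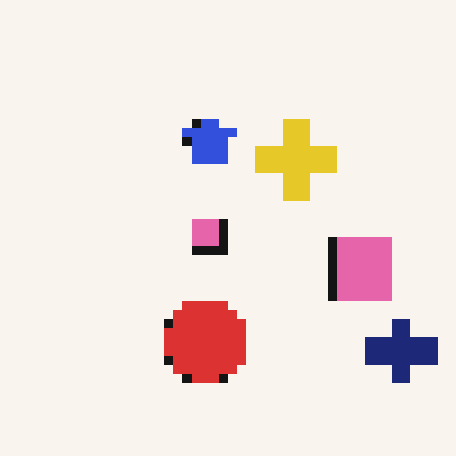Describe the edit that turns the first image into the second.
The image was coarsely pixelated.

Shapes are reduced to large square blocks; fine edges and outlines are lost — a downscale-then-upscale (mosaic) effect.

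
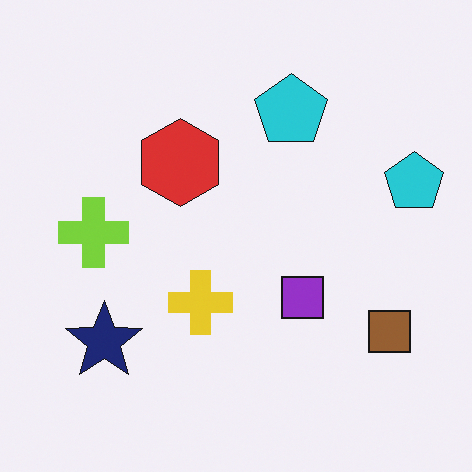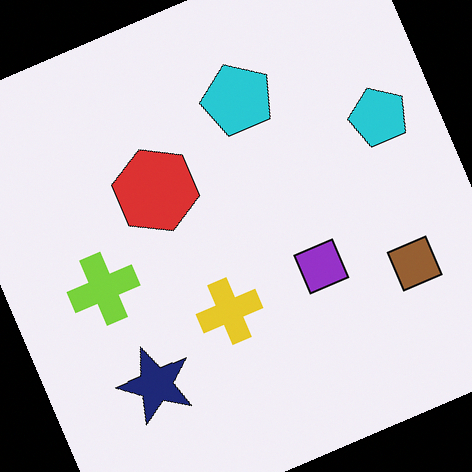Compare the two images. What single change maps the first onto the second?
The image was rotated counter-clockwise by a moderate amount.

Every shape is tilted by the same angle and the image corners show triangular fill wedges — a whole-image rotation by a non-right angle.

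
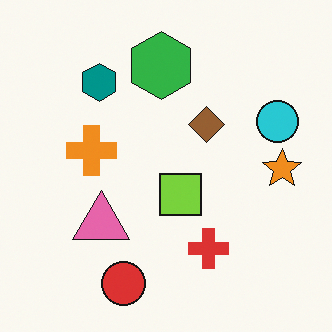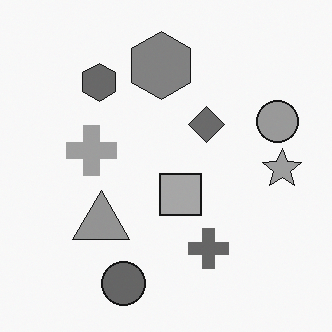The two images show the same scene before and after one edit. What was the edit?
The image was converted to grayscale.

All color is removed — every shape is now a shade of grey.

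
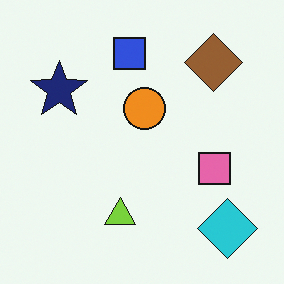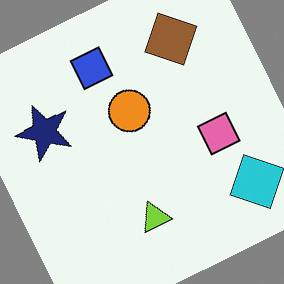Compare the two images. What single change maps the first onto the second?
The second image is the first rotated counter-clockwise by a moderate amount.

Every shape is tilted by the same angle and the image corners show triangular fill wedges — a whole-image rotation by a non-right angle.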